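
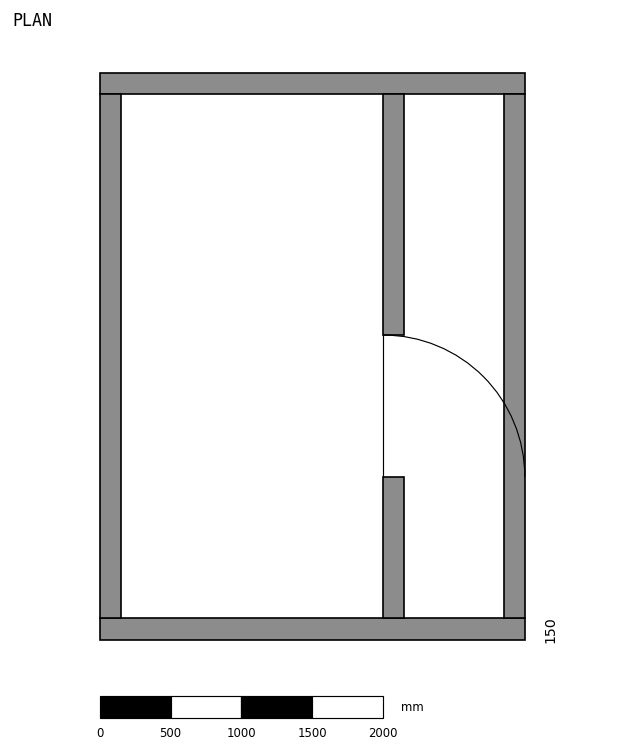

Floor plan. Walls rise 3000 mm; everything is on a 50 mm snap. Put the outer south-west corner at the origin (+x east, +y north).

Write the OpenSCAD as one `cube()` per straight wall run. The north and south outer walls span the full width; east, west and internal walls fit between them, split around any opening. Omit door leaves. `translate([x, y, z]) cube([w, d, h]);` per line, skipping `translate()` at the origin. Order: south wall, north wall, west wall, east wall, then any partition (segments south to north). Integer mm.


cube([3000, 150, 3000]);
translate([0, 3850, 0]) cube([3000, 150, 3000]);
translate([0, 150, 0]) cube([150, 3700, 3000]);
translate([2850, 150, 0]) cube([150, 3700, 3000]);
translate([2000, 150, 0]) cube([150, 1000, 3000]);
translate([2000, 2150, 0]) cube([150, 1700, 3000]);


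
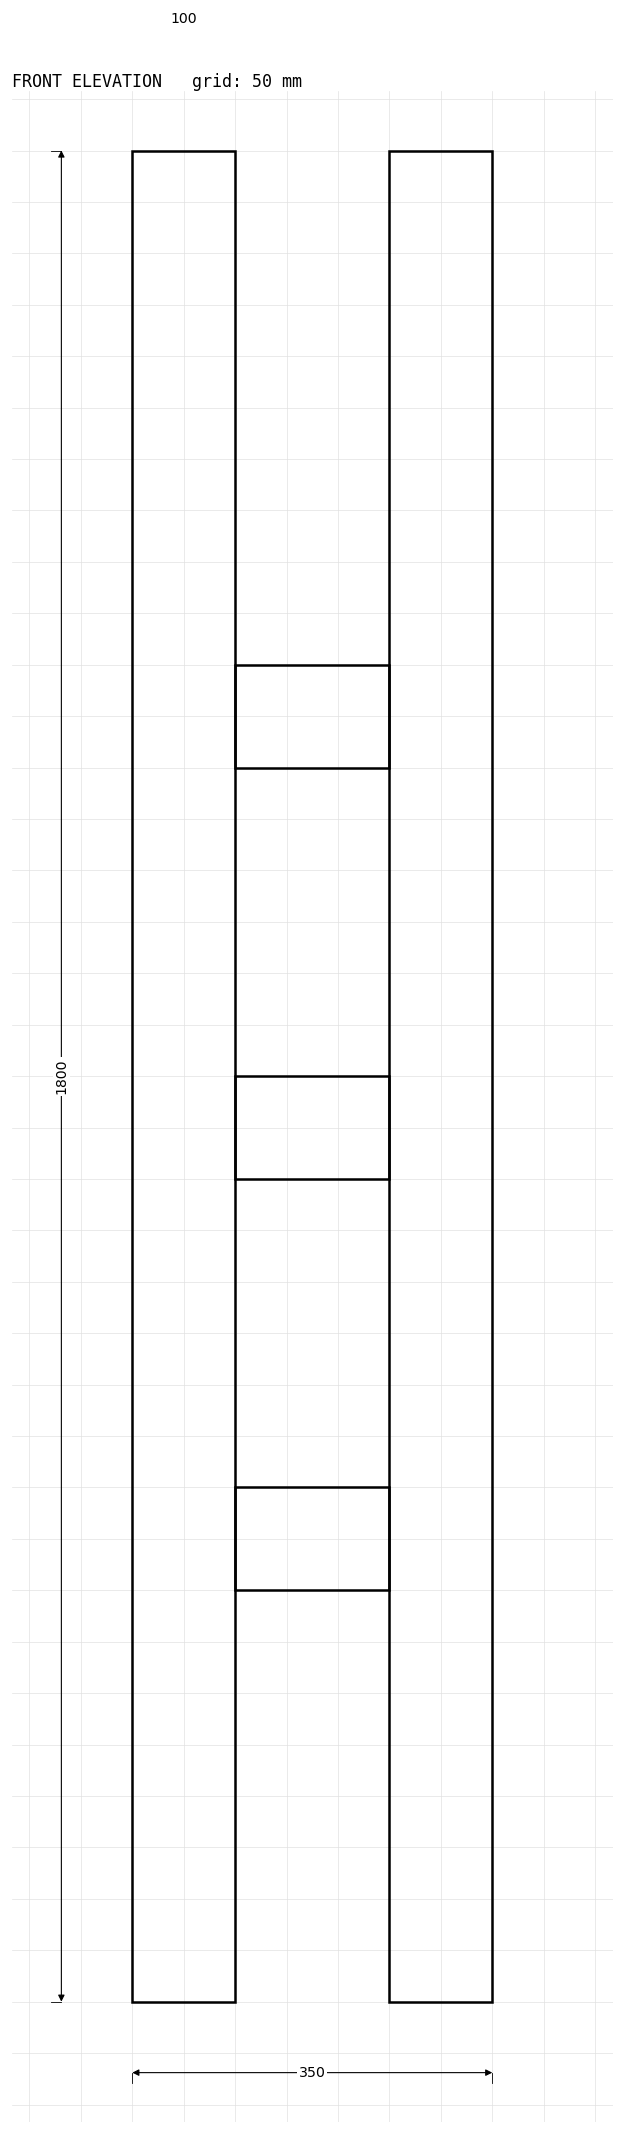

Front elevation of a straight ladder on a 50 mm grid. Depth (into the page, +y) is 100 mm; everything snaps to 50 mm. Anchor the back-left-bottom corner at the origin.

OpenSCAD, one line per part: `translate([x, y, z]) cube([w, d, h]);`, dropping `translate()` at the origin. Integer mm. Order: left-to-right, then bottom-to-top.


cube([100, 100, 1800]);
translate([100, 0, 400]) cube([150, 100, 100]);
translate([100, 0, 800]) cube([150, 100, 100]);
translate([100, 0, 1200]) cube([150, 100, 100]);
translate([250, 0, 0]) cube([100, 100, 1800]);


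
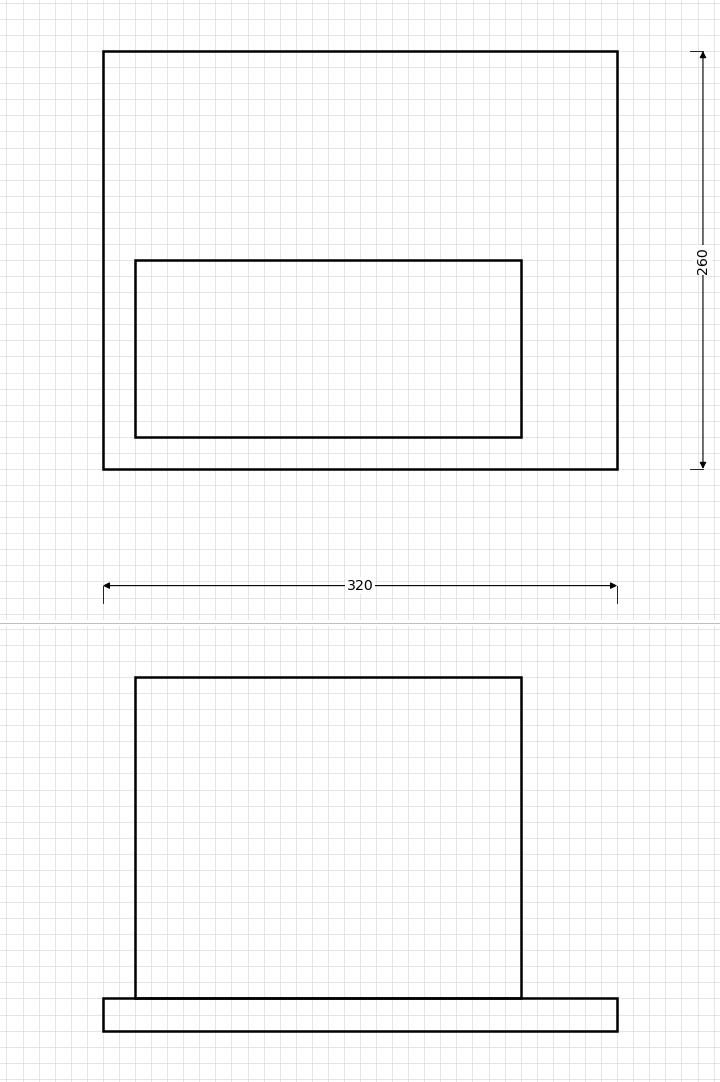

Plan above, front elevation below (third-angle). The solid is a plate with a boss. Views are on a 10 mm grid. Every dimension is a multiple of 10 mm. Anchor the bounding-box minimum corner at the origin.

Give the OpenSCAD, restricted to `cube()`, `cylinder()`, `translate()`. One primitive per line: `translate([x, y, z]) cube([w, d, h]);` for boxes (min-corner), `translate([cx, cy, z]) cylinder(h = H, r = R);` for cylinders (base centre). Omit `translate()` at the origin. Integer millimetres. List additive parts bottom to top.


cube([320, 260, 20]);
translate([20, 20, 20]) cube([240, 110, 200]);


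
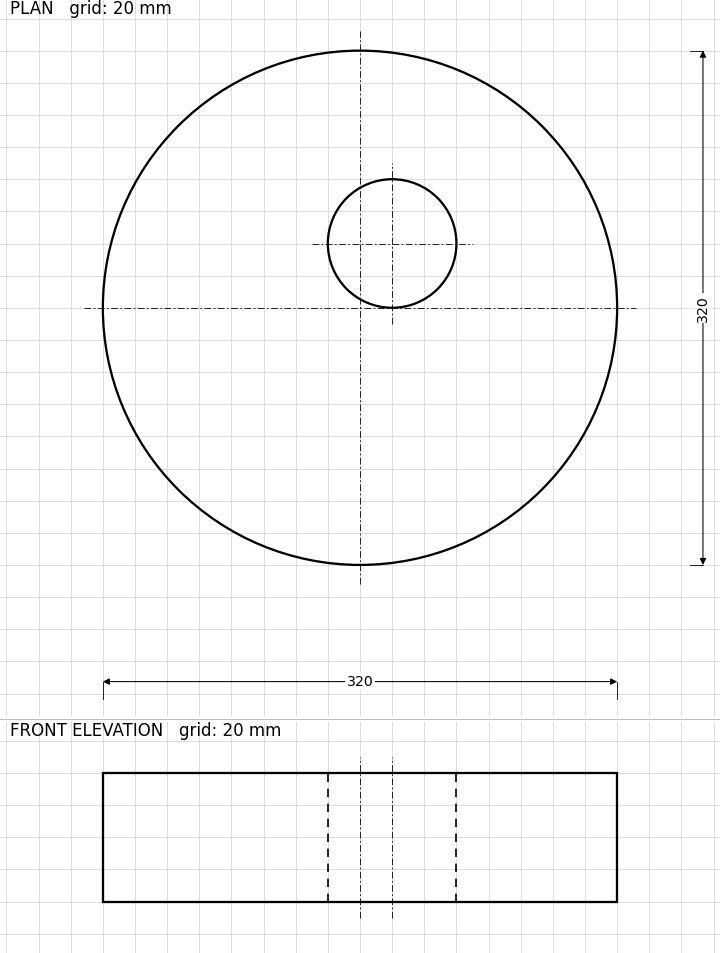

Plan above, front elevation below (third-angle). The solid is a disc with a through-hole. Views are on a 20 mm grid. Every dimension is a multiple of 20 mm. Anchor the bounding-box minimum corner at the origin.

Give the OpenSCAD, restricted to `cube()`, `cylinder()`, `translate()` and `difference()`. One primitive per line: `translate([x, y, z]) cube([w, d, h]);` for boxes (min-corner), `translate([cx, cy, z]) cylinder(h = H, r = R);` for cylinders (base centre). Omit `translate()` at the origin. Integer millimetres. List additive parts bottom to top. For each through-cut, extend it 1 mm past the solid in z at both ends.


difference() {
  translate([160, 160, 0]) cylinder(h = 80, r = 160);
  translate([180, 200, -1]) cylinder(h = 82, r = 40);
}


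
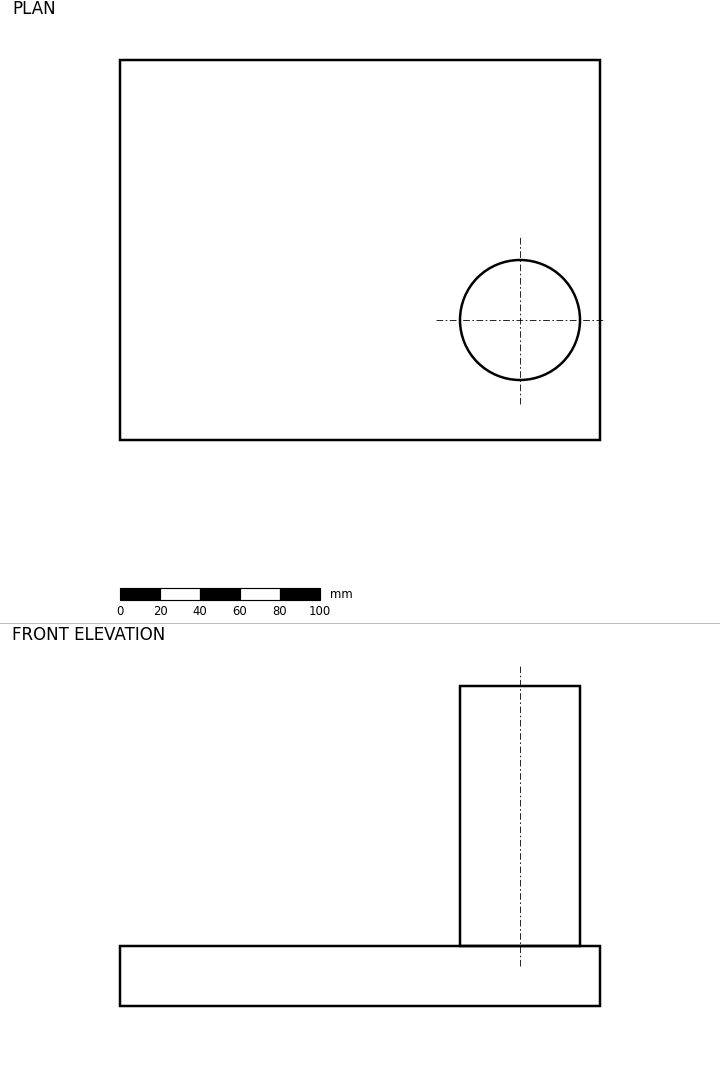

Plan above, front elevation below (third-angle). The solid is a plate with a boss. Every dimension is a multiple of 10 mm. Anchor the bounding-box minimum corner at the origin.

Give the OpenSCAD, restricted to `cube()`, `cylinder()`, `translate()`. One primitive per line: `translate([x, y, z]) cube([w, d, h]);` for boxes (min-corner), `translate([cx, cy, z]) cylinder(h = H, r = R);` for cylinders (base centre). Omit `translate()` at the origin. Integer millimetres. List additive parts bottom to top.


cube([240, 190, 30]);
translate([200, 60, 30]) cylinder(h = 130, r = 30);


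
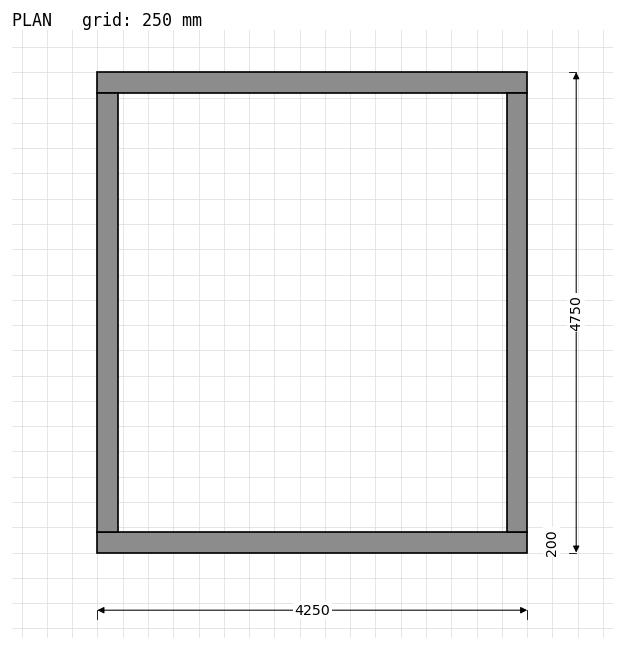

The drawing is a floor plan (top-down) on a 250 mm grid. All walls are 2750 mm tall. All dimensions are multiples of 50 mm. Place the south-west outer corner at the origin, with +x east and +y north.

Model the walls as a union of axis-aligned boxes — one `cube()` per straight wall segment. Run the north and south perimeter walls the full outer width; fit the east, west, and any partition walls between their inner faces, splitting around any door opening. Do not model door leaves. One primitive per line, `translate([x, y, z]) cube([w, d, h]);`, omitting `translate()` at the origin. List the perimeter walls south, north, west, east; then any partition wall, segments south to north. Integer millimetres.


cube([4250, 200, 2750]);
translate([0, 4550, 0]) cube([4250, 200, 2750]);
translate([0, 200, 0]) cube([200, 4350, 2750]);
translate([4050, 200, 0]) cube([200, 4350, 2750]);


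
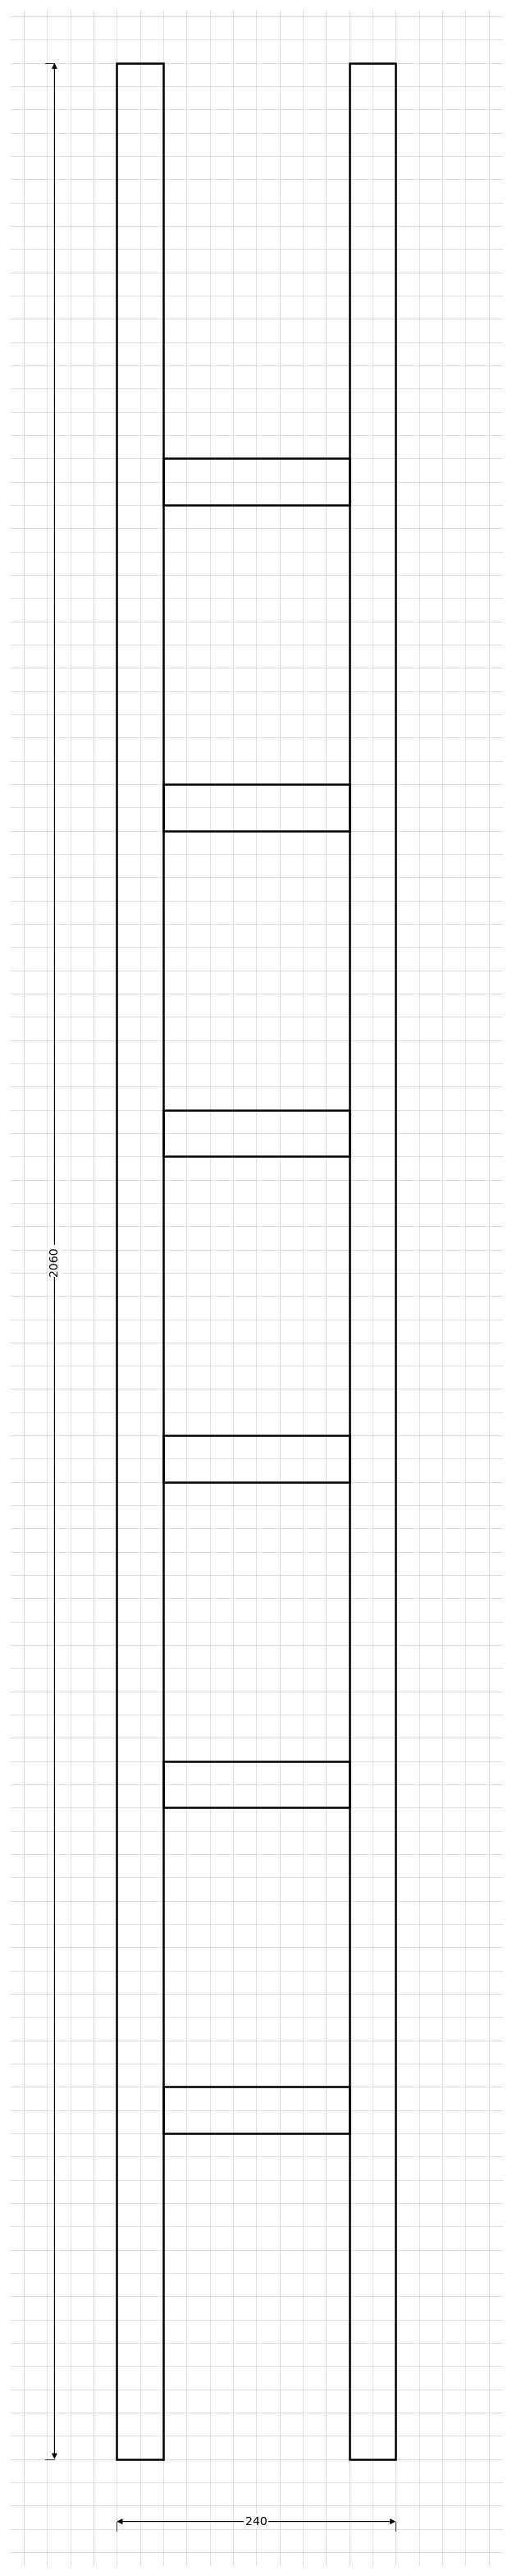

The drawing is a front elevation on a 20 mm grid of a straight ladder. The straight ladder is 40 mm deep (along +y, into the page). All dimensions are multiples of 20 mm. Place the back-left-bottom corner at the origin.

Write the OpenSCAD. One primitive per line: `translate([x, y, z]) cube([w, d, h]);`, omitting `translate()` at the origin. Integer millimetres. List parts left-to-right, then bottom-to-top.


cube([40, 40, 2060]);
translate([40, 0, 280]) cube([160, 40, 40]);
translate([40, 0, 560]) cube([160, 40, 40]);
translate([40, 0, 840]) cube([160, 40, 40]);
translate([40, 0, 1120]) cube([160, 40, 40]);
translate([40, 0, 1400]) cube([160, 40, 40]);
translate([40, 0, 1680]) cube([160, 40, 40]);
translate([200, 0, 0]) cube([40, 40, 2060]);


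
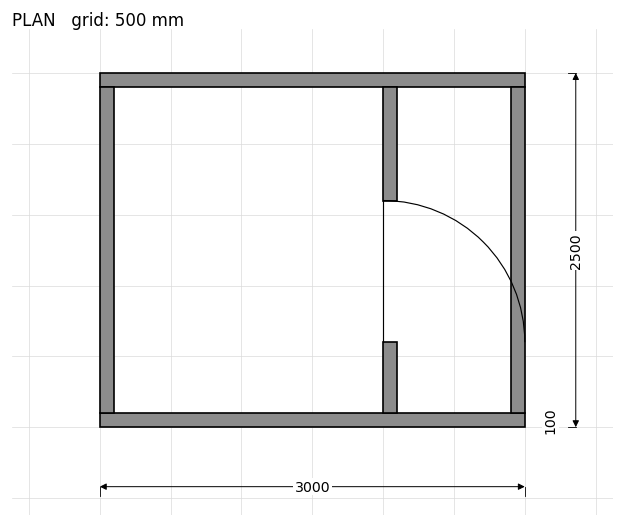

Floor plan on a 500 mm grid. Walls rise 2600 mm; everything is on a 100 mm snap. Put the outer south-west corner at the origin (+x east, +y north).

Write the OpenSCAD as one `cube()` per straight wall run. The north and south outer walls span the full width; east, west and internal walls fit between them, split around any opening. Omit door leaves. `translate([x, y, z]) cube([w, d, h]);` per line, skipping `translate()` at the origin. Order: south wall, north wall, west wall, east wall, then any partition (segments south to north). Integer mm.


cube([3000, 100, 2600]);
translate([0, 2400, 0]) cube([3000, 100, 2600]);
translate([0, 100, 0]) cube([100, 2300, 2600]);
translate([2900, 100, 0]) cube([100, 2300, 2600]);
translate([2000, 100, 0]) cube([100, 500, 2600]);
translate([2000, 1600, 0]) cube([100, 800, 2600]);


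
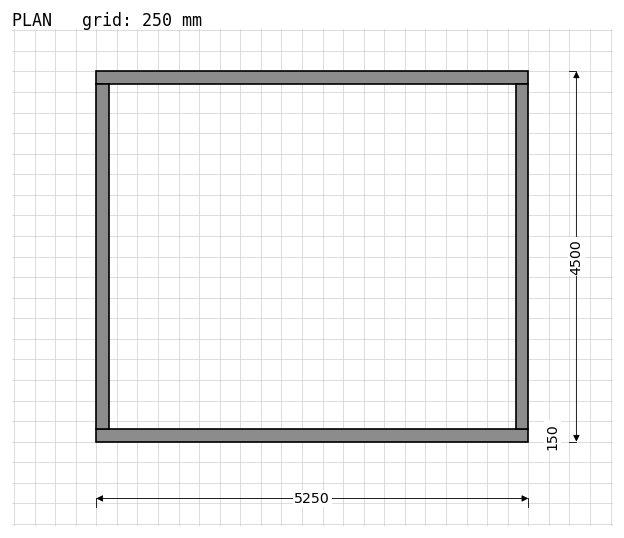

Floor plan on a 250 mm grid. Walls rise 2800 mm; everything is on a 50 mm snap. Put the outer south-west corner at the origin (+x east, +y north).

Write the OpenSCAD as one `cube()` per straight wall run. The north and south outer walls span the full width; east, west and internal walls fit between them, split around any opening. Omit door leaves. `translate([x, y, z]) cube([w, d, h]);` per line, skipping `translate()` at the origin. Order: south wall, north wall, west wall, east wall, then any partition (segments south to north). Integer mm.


cube([5250, 150, 2800]);
translate([0, 4350, 0]) cube([5250, 150, 2800]);
translate([0, 150, 0]) cube([150, 4200, 2800]);
translate([5100, 150, 0]) cube([150, 4200, 2800]);


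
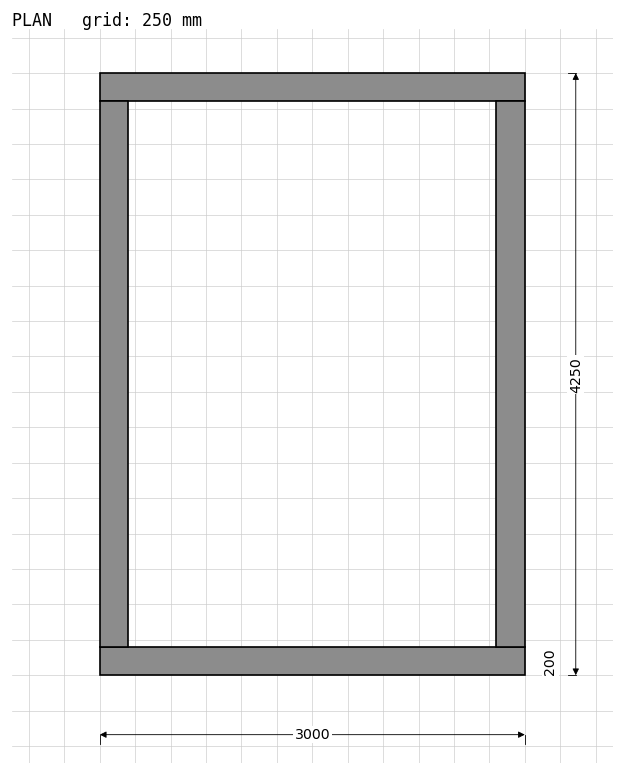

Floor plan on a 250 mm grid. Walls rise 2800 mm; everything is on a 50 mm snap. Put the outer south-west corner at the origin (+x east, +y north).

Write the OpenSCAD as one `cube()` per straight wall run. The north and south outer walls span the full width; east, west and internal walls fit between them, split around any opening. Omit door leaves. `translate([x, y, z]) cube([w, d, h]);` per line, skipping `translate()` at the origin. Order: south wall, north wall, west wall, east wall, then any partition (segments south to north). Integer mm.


cube([3000, 200, 2800]);
translate([0, 4050, 0]) cube([3000, 200, 2800]);
translate([0, 200, 0]) cube([200, 3850, 2800]);
translate([2800, 200, 0]) cube([200, 3850, 2800]);


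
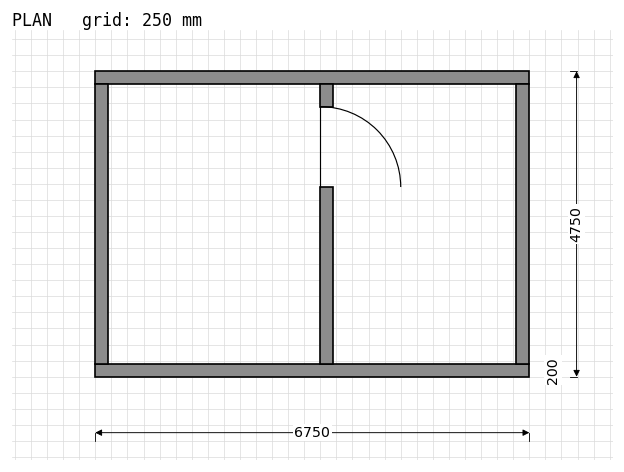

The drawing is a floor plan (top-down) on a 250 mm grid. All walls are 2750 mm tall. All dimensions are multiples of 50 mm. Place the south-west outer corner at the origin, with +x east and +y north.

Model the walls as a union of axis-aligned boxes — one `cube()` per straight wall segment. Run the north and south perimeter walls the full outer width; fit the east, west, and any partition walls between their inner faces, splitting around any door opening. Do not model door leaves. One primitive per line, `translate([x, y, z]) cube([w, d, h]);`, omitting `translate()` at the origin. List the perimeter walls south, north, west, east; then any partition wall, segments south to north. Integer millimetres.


cube([6750, 200, 2750]);
translate([0, 4550, 0]) cube([6750, 200, 2750]);
translate([0, 200, 0]) cube([200, 4350, 2750]);
translate([6550, 200, 0]) cube([200, 4350, 2750]);
translate([3500, 200, 0]) cube([200, 2750, 2750]);
translate([3500, 4200, 0]) cube([200, 350, 2750]);


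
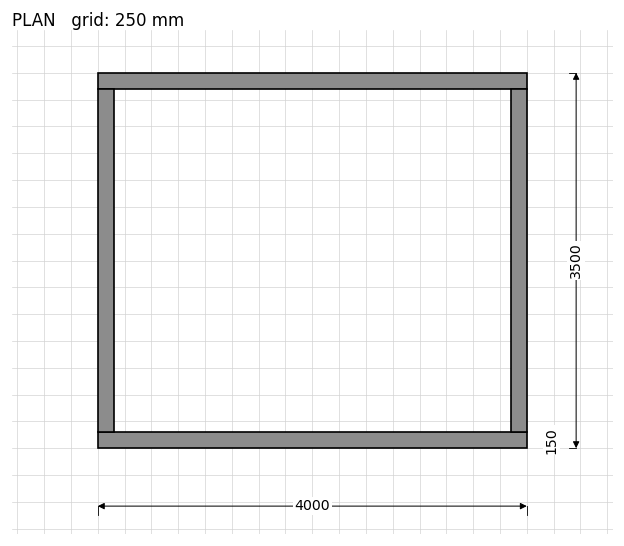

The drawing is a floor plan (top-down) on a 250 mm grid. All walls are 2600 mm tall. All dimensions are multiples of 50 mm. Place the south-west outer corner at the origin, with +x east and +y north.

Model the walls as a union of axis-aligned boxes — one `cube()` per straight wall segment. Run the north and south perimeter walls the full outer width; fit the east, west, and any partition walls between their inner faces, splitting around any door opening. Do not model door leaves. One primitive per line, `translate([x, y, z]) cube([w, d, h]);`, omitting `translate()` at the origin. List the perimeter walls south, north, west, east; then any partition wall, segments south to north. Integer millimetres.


cube([4000, 150, 2600]);
translate([0, 3350, 0]) cube([4000, 150, 2600]);
translate([0, 150, 0]) cube([150, 3200, 2600]);
translate([3850, 150, 0]) cube([150, 3200, 2600]);


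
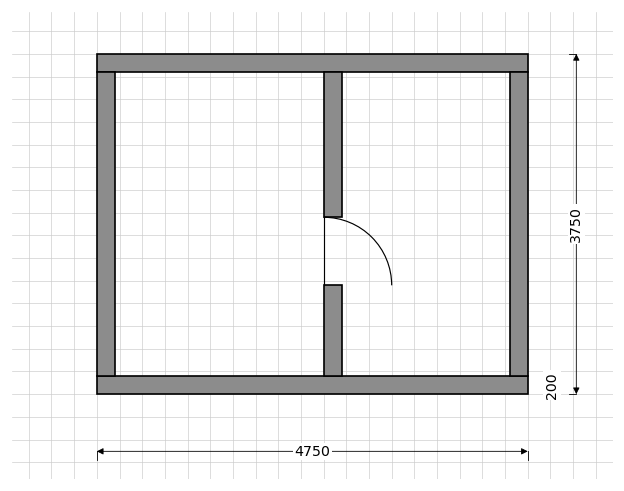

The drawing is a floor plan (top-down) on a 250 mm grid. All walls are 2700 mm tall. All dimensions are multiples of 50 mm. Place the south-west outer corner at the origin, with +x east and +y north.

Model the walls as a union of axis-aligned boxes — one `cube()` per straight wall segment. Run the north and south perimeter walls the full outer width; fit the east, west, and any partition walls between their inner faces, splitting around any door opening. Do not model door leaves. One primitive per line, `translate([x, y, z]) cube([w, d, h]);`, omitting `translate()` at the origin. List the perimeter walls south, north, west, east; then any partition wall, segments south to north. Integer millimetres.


cube([4750, 200, 2700]);
translate([0, 3550, 0]) cube([4750, 200, 2700]);
translate([0, 200, 0]) cube([200, 3350, 2700]);
translate([4550, 200, 0]) cube([200, 3350, 2700]);
translate([2500, 200, 0]) cube([200, 1000, 2700]);
translate([2500, 1950, 0]) cube([200, 1600, 2700]);


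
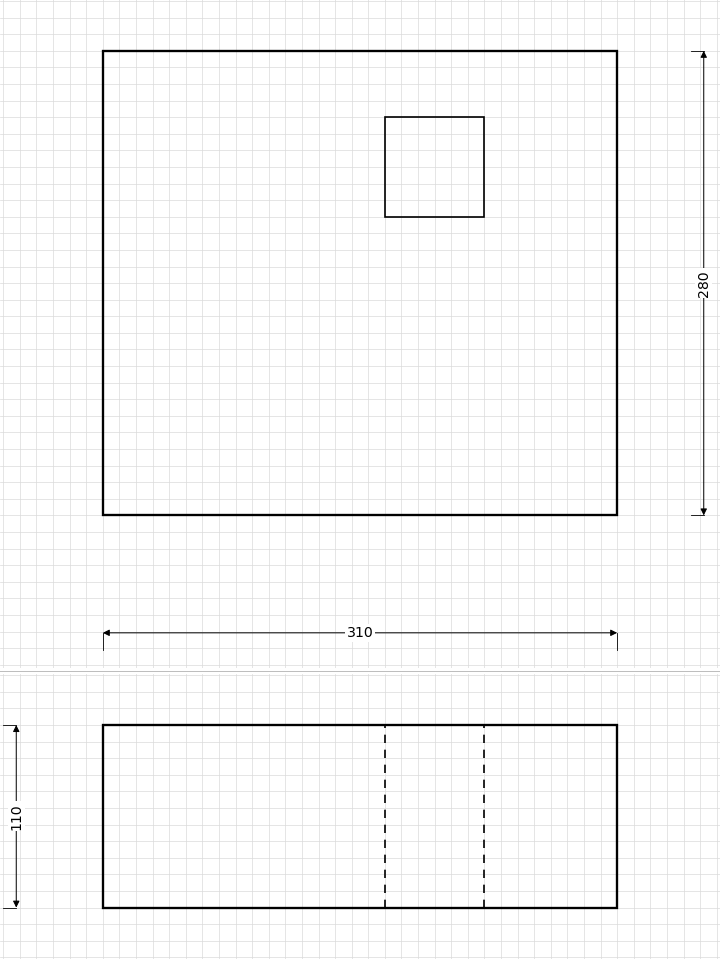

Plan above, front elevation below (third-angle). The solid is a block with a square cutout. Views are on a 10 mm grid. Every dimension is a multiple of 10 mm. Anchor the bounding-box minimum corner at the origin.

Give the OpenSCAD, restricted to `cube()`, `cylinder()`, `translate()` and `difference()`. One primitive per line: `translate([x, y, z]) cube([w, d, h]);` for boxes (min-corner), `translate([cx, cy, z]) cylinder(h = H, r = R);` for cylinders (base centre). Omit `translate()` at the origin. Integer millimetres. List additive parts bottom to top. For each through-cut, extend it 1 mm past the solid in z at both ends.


difference() {
  cube([310, 280, 110]);
  translate([170, 180, -1]) cube([60, 60, 112]);
}


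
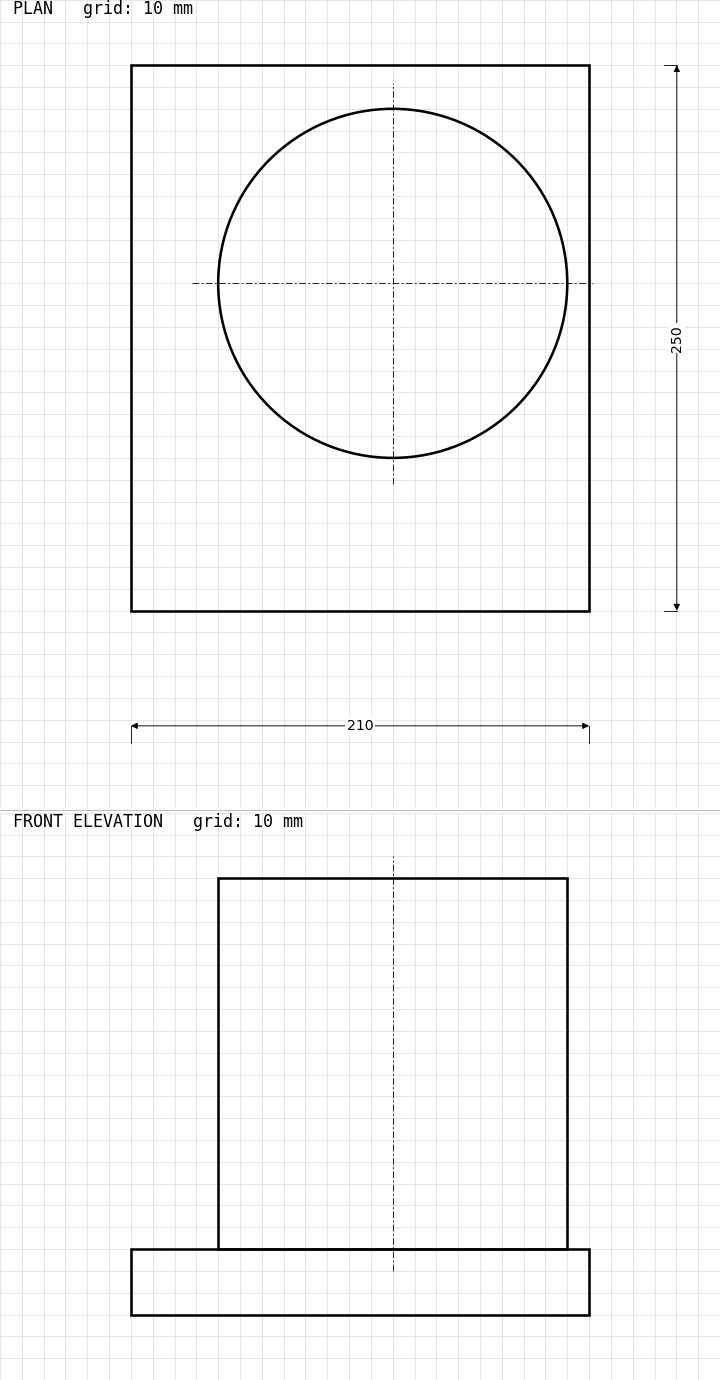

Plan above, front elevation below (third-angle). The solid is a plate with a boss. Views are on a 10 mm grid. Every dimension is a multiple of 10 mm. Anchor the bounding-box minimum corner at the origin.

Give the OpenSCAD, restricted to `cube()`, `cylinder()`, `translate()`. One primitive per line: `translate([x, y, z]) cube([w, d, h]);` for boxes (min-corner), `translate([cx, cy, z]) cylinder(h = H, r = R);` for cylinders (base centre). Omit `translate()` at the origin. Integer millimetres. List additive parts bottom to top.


cube([210, 250, 30]);
translate([120, 150, 30]) cylinder(h = 170, r = 80);


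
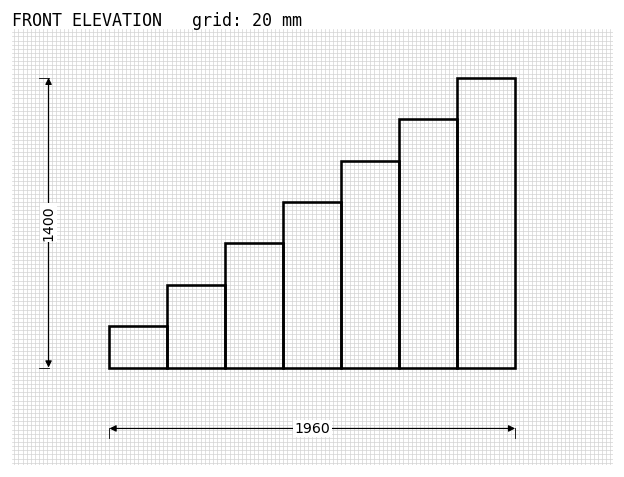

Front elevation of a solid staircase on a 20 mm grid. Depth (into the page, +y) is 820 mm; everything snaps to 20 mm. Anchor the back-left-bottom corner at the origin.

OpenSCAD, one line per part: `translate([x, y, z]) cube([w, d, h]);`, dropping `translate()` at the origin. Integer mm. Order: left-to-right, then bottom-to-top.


cube([280, 820, 200]);
translate([280, 0, 0]) cube([280, 820, 400]);
translate([560, 0, 0]) cube([280, 820, 600]);
translate([840, 0, 0]) cube([280, 820, 800]);
translate([1120, 0, 0]) cube([280, 820, 1000]);
translate([1400, 0, 0]) cube([280, 820, 1200]);
translate([1680, 0, 0]) cube([280, 820, 1400]);


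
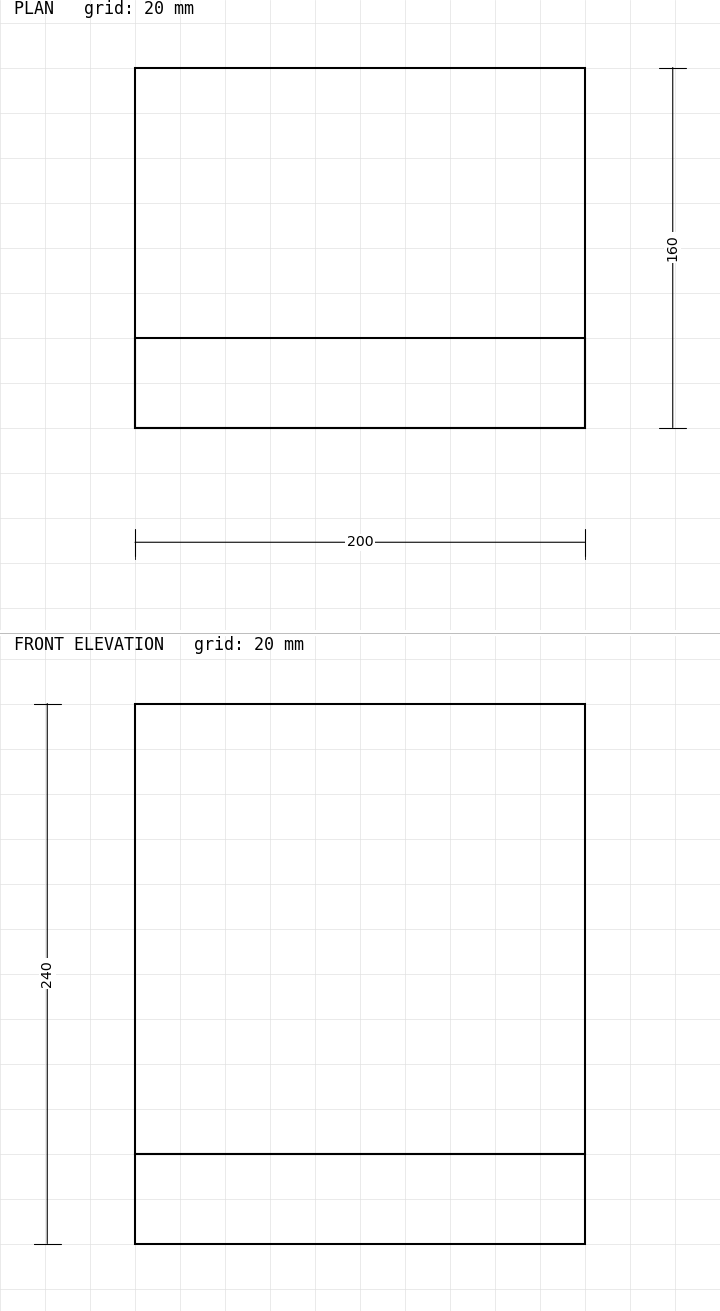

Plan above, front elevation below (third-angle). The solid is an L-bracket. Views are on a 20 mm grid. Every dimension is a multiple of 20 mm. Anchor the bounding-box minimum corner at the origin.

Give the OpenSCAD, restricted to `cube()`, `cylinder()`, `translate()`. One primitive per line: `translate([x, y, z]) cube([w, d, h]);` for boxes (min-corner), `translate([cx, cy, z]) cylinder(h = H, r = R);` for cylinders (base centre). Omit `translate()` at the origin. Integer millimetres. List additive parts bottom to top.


cube([200, 160, 40]);
translate([0, 0, 40]) cube([200, 40, 200]);


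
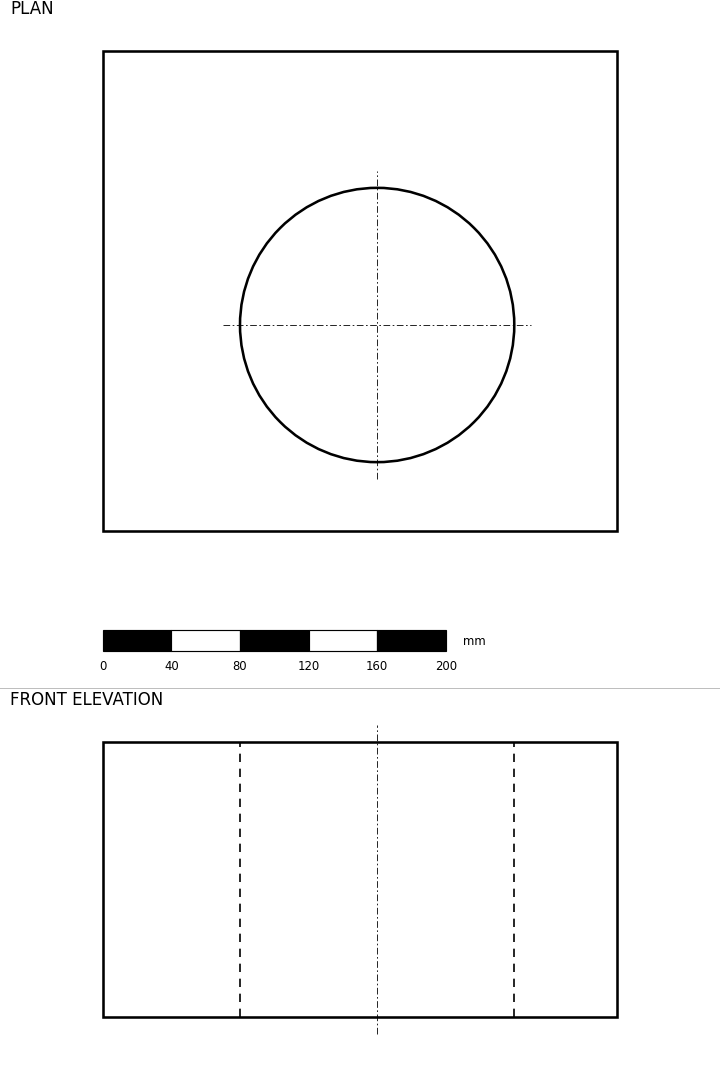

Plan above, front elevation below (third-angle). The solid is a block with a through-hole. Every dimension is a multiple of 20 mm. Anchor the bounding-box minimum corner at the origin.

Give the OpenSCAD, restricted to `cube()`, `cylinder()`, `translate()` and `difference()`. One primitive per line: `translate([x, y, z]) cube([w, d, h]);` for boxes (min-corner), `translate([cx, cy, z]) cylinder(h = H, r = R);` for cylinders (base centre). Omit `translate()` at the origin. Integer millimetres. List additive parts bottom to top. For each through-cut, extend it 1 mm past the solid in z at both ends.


difference() {
  cube([300, 280, 160]);
  translate([160, 120, -1]) cylinder(h = 162, r = 80);
}


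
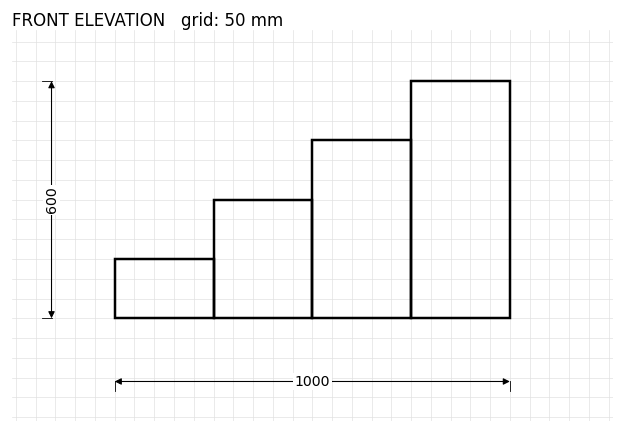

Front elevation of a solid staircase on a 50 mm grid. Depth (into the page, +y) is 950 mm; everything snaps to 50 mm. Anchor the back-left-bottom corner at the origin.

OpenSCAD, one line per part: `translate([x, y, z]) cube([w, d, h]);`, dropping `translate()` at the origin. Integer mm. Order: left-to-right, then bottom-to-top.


cube([250, 950, 150]);
translate([250, 0, 0]) cube([250, 950, 300]);
translate([500, 0, 0]) cube([250, 950, 450]);
translate([750, 0, 0]) cube([250, 950, 600]);


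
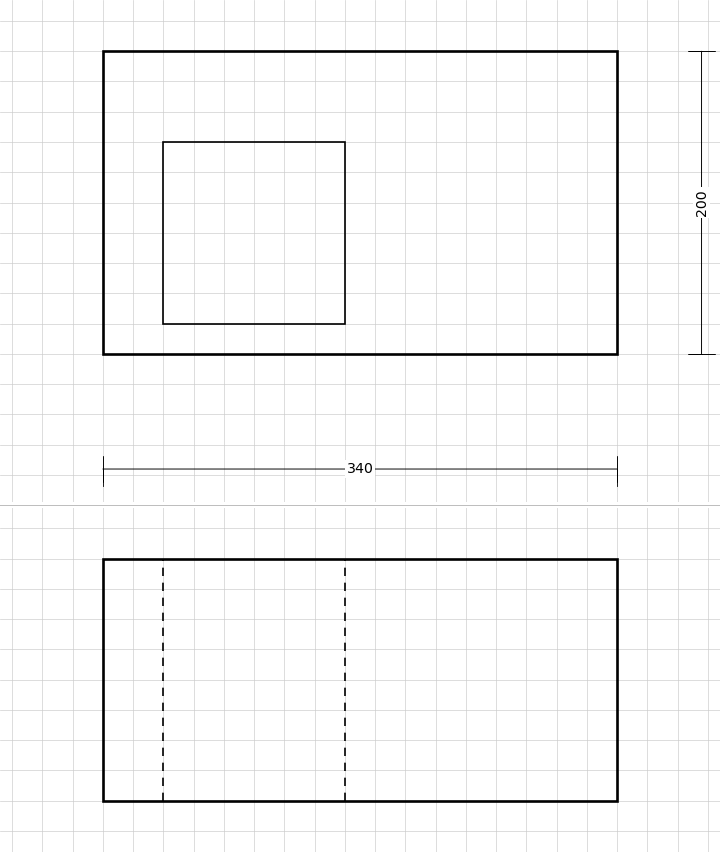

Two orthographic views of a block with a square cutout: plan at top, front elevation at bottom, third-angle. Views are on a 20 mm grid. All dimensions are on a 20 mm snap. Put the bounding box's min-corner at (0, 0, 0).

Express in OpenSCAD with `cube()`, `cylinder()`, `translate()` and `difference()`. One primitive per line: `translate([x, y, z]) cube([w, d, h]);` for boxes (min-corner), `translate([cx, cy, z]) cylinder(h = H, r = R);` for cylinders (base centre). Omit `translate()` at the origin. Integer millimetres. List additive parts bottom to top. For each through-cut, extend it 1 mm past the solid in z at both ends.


difference() {
  cube([340, 200, 160]);
  translate([40, 20, -1]) cube([120, 120, 162]);
}


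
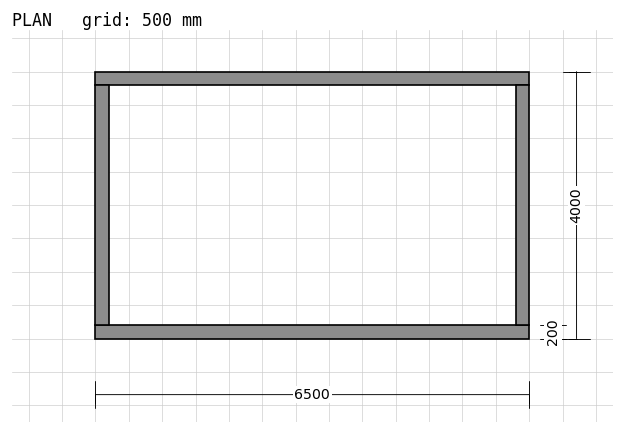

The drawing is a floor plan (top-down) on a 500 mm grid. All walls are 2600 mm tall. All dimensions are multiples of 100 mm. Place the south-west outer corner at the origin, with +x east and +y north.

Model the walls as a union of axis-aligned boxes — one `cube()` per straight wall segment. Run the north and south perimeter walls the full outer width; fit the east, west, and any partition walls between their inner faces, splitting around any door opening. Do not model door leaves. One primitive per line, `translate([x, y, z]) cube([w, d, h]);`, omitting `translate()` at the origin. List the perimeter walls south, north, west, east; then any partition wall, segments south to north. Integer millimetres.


cube([6500, 200, 2600]);
translate([0, 3800, 0]) cube([6500, 200, 2600]);
translate([0, 200, 0]) cube([200, 3600, 2600]);
translate([6300, 200, 0]) cube([200, 3600, 2600]);


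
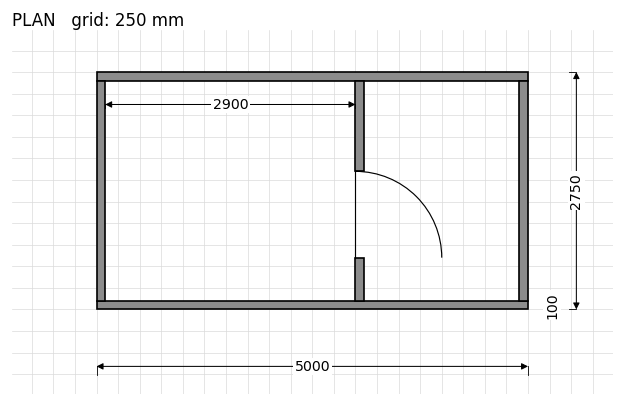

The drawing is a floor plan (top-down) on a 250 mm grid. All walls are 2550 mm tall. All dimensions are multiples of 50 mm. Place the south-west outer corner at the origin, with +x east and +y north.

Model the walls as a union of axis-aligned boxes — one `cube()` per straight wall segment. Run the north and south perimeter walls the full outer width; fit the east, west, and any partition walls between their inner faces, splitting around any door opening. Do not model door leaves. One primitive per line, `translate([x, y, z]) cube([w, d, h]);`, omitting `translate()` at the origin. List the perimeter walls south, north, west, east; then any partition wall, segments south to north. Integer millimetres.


cube([5000, 100, 2550]);
translate([0, 2650, 0]) cube([5000, 100, 2550]);
translate([0, 100, 0]) cube([100, 2550, 2550]);
translate([4900, 100, 0]) cube([100, 2550, 2550]);
translate([3000, 100, 0]) cube([100, 500, 2550]);
translate([3000, 1600, 0]) cube([100, 1050, 2550]);


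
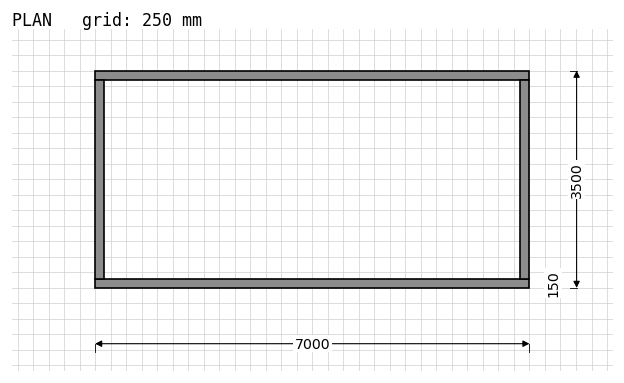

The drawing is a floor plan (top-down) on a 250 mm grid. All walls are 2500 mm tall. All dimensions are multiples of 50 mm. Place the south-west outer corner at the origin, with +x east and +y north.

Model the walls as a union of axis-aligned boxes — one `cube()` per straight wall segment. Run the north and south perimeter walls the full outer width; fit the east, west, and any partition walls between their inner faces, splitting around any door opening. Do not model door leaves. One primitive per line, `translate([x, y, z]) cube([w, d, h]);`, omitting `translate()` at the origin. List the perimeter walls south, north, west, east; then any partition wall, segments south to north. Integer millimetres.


cube([7000, 150, 2500]);
translate([0, 3350, 0]) cube([7000, 150, 2500]);
translate([0, 150, 0]) cube([150, 3200, 2500]);
translate([6850, 150, 0]) cube([150, 3200, 2500]);


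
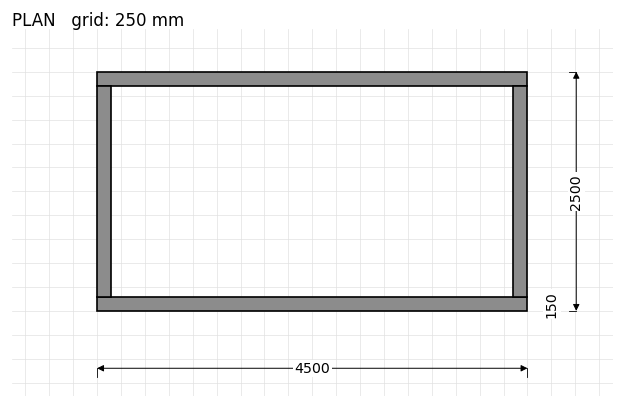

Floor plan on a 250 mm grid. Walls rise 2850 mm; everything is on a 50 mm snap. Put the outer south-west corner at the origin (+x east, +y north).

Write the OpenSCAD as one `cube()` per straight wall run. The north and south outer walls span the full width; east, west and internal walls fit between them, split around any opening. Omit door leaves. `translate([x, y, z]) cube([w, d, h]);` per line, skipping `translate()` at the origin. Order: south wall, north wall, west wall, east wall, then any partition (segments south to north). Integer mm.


cube([4500, 150, 2850]);
translate([0, 2350, 0]) cube([4500, 150, 2850]);
translate([0, 150, 0]) cube([150, 2200, 2850]);
translate([4350, 150, 0]) cube([150, 2200, 2850]);


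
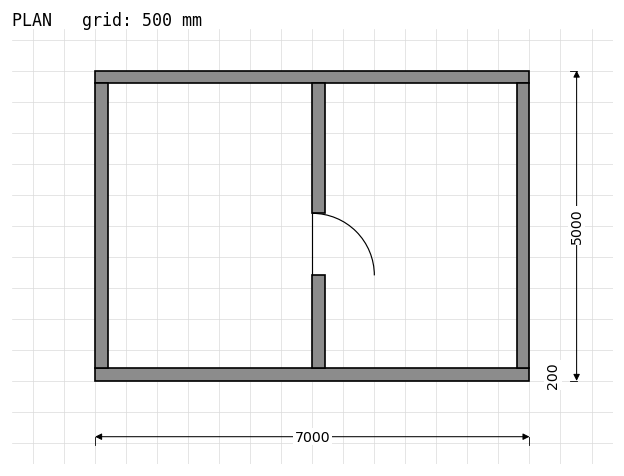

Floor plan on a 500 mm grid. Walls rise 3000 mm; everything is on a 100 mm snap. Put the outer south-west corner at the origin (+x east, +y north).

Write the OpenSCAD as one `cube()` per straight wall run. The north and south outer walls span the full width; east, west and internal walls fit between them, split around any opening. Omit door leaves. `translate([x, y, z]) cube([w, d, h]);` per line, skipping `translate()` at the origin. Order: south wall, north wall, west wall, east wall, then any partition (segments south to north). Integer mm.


cube([7000, 200, 3000]);
translate([0, 4800, 0]) cube([7000, 200, 3000]);
translate([0, 200, 0]) cube([200, 4600, 3000]);
translate([6800, 200, 0]) cube([200, 4600, 3000]);
translate([3500, 200, 0]) cube([200, 1500, 3000]);
translate([3500, 2700, 0]) cube([200, 2100, 3000]);


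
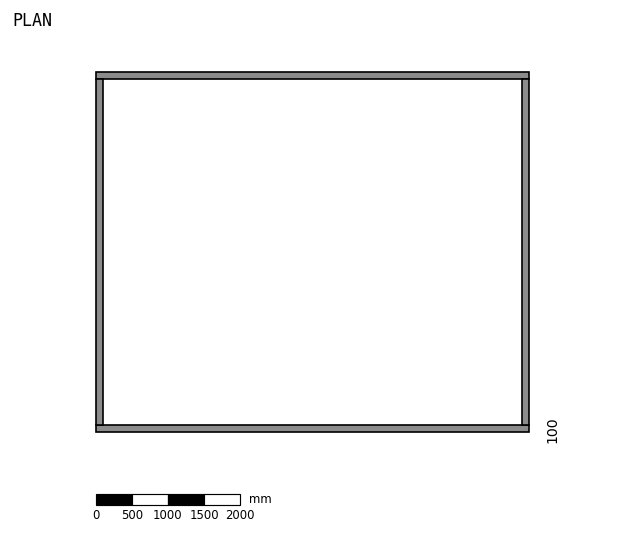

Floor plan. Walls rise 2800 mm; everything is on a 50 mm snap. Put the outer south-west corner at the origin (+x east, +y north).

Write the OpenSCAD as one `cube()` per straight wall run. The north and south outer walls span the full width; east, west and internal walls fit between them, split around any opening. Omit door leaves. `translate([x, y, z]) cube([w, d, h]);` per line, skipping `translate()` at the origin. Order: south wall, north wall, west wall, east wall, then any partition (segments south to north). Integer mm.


cube([6000, 100, 2800]);
translate([0, 4900, 0]) cube([6000, 100, 2800]);
translate([0, 100, 0]) cube([100, 4800, 2800]);
translate([5900, 100, 0]) cube([100, 4800, 2800]);


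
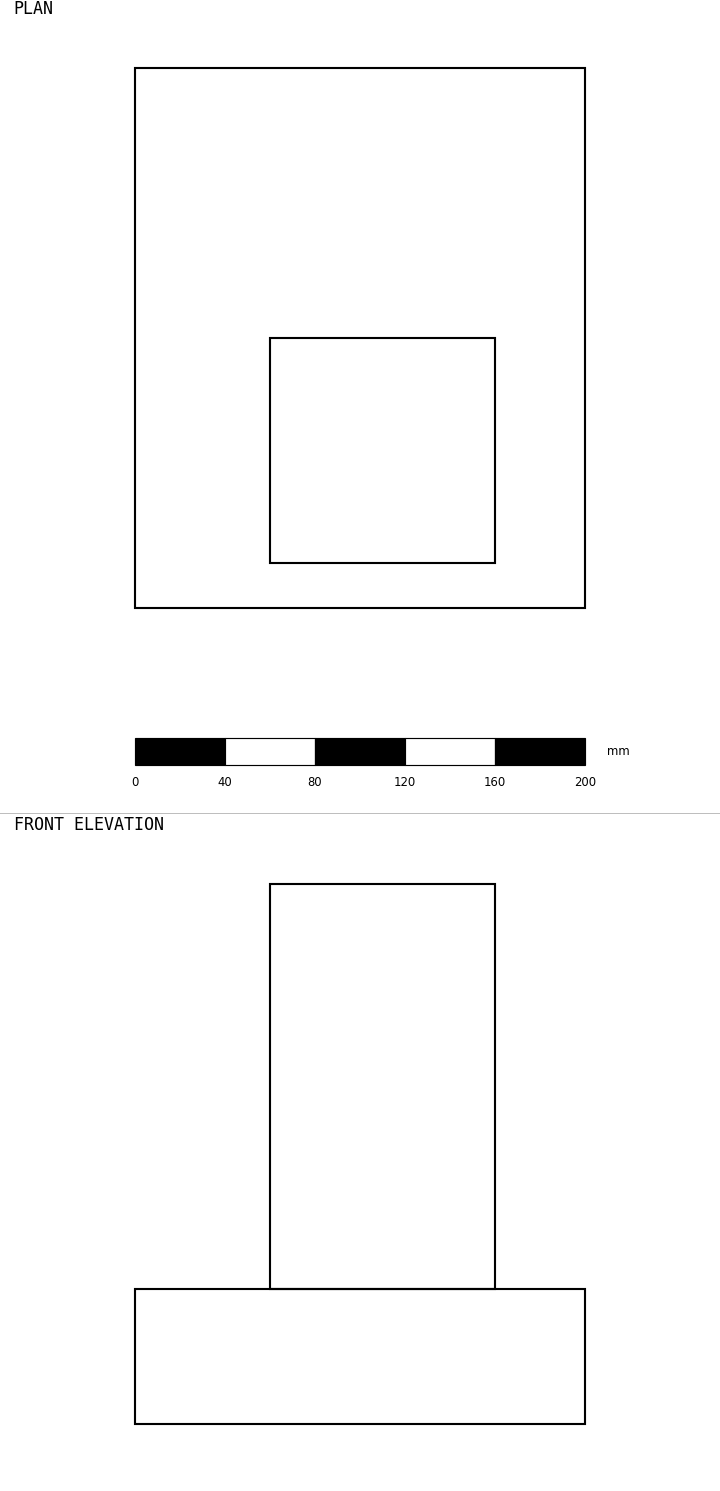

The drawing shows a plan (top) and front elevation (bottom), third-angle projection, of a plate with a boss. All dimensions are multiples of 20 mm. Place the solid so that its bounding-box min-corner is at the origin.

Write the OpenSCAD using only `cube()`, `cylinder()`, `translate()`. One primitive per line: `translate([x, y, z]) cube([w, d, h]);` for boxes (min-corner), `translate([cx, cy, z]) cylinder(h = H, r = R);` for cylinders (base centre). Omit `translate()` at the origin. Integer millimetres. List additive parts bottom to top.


cube([200, 240, 60]);
translate([60, 20, 60]) cube([100, 100, 180]);


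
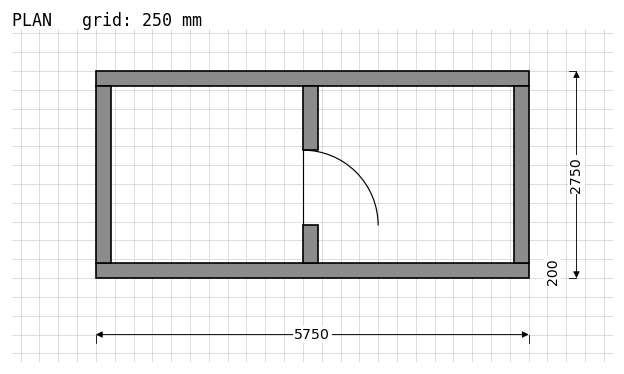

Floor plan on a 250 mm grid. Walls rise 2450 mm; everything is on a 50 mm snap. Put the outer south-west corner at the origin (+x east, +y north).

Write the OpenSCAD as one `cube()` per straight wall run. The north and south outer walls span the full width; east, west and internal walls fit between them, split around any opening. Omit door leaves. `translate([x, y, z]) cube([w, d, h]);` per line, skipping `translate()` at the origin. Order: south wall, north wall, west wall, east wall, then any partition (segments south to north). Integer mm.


cube([5750, 200, 2450]);
translate([0, 2550, 0]) cube([5750, 200, 2450]);
translate([0, 200, 0]) cube([200, 2350, 2450]);
translate([5550, 200, 0]) cube([200, 2350, 2450]);
translate([2750, 200, 0]) cube([200, 500, 2450]);
translate([2750, 1700, 0]) cube([200, 850, 2450]);


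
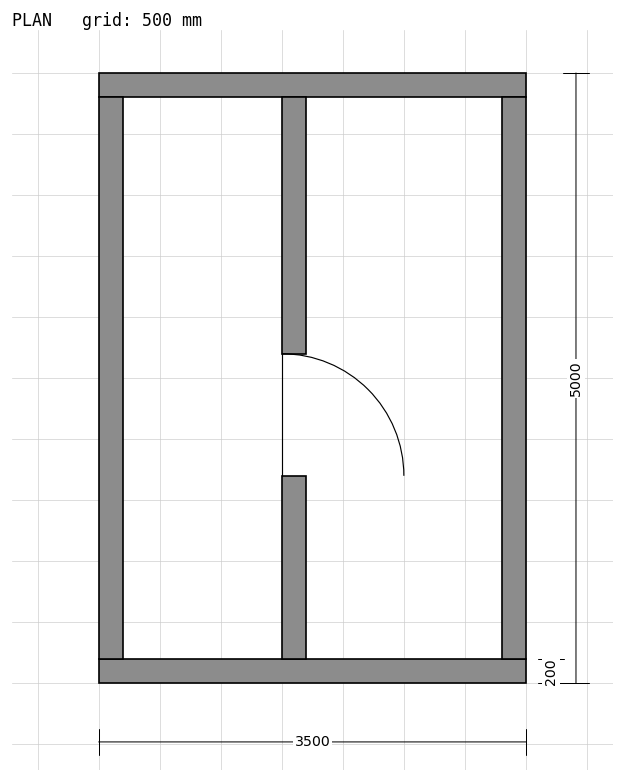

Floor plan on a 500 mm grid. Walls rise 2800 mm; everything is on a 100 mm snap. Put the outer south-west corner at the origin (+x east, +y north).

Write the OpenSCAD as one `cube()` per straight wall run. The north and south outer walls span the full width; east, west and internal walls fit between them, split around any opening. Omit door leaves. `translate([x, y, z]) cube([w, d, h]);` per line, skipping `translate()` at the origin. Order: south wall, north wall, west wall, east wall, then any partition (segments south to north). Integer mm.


cube([3500, 200, 2800]);
translate([0, 4800, 0]) cube([3500, 200, 2800]);
translate([0, 200, 0]) cube([200, 4600, 2800]);
translate([3300, 200, 0]) cube([200, 4600, 2800]);
translate([1500, 200, 0]) cube([200, 1500, 2800]);
translate([1500, 2700, 0]) cube([200, 2100, 2800]);


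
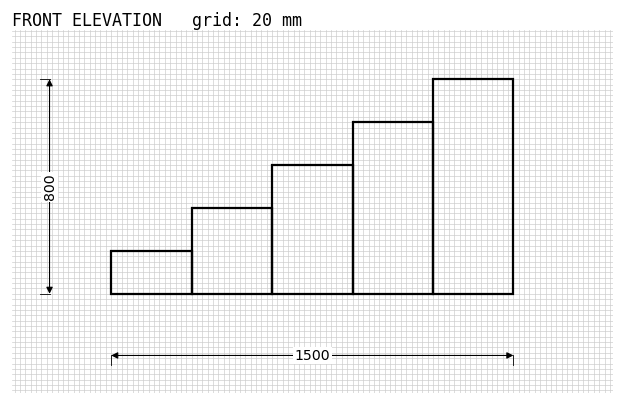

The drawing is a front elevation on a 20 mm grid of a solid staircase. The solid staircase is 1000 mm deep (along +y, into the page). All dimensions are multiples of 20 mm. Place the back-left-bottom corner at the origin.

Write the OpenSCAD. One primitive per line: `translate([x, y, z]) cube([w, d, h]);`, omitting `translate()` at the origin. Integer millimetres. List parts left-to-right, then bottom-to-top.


cube([300, 1000, 160]);
translate([300, 0, 0]) cube([300, 1000, 320]);
translate([600, 0, 0]) cube([300, 1000, 480]);
translate([900, 0, 0]) cube([300, 1000, 640]);
translate([1200, 0, 0]) cube([300, 1000, 800]);


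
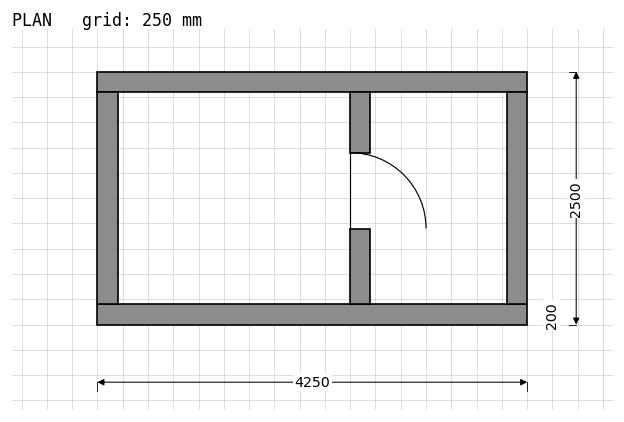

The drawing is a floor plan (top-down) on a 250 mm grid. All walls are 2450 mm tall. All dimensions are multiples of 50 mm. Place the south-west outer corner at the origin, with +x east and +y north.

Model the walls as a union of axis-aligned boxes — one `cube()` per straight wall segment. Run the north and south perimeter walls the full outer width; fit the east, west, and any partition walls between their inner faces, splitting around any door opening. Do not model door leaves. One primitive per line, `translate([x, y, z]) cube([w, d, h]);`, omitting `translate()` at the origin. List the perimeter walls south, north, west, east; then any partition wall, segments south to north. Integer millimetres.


cube([4250, 200, 2450]);
translate([0, 2300, 0]) cube([4250, 200, 2450]);
translate([0, 200, 0]) cube([200, 2100, 2450]);
translate([4050, 200, 0]) cube([200, 2100, 2450]);
translate([2500, 200, 0]) cube([200, 750, 2450]);
translate([2500, 1700, 0]) cube([200, 600, 2450]);


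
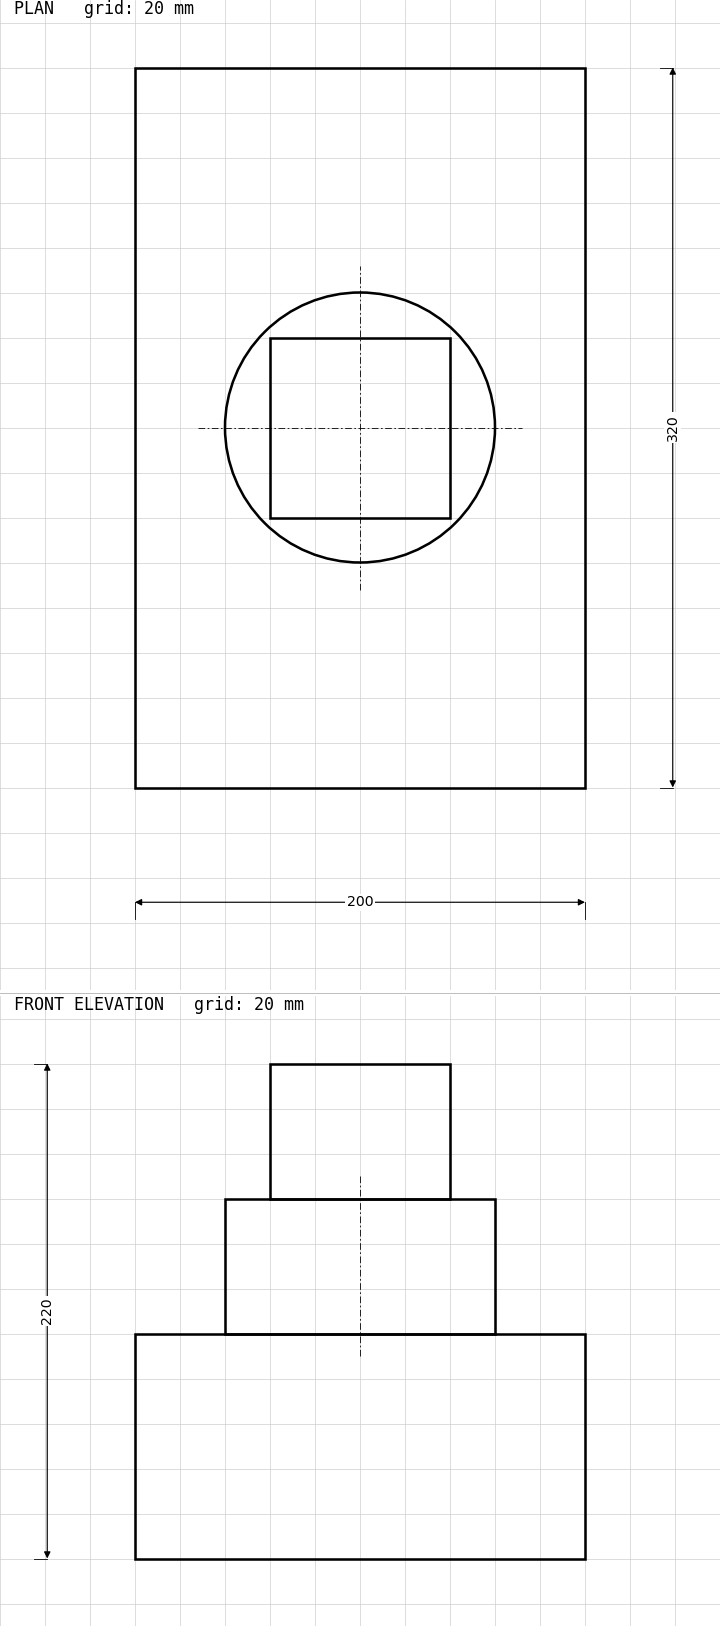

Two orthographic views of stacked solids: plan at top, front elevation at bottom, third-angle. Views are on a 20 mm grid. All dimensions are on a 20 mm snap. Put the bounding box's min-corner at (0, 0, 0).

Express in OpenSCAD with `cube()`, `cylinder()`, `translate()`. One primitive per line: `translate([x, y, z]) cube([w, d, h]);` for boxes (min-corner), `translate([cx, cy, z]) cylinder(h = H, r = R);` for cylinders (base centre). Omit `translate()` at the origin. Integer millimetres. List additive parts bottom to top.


cube([200, 320, 100]);
translate([100, 160, 100]) cylinder(h = 60, r = 60);
translate([60, 120, 160]) cube([80, 80, 60]);


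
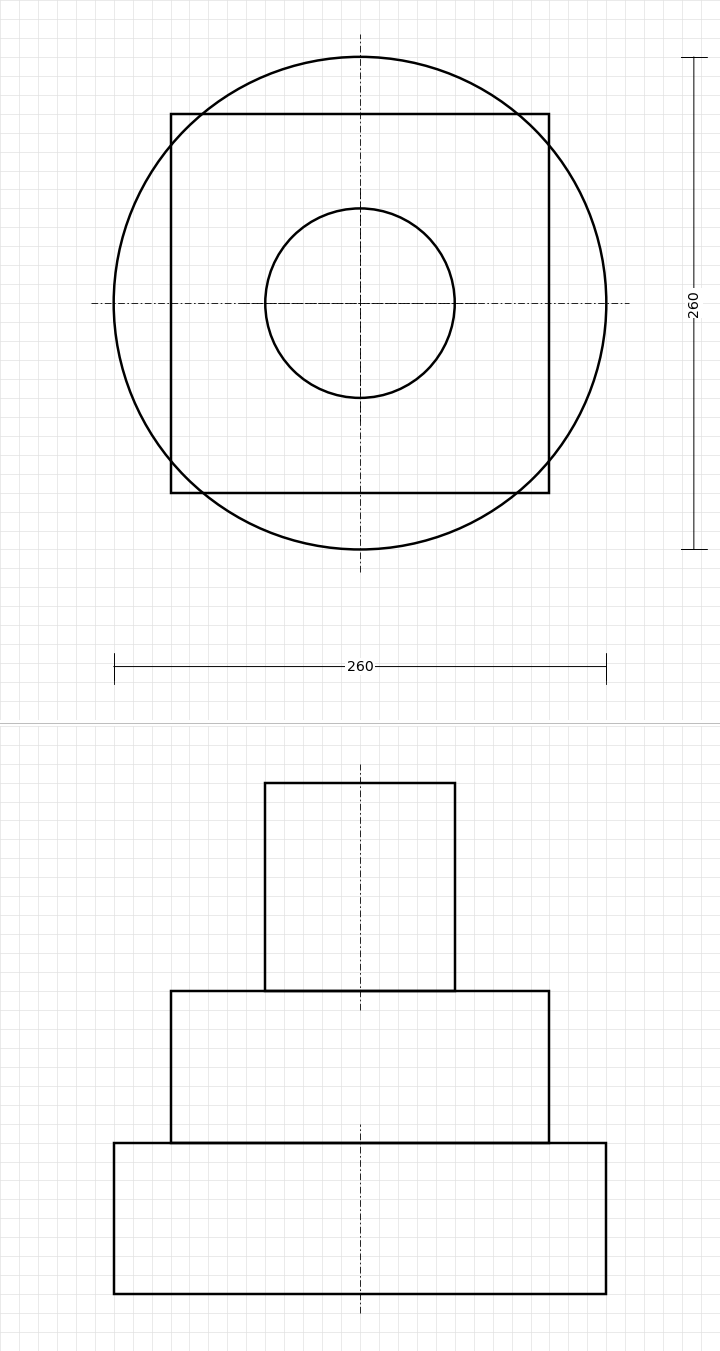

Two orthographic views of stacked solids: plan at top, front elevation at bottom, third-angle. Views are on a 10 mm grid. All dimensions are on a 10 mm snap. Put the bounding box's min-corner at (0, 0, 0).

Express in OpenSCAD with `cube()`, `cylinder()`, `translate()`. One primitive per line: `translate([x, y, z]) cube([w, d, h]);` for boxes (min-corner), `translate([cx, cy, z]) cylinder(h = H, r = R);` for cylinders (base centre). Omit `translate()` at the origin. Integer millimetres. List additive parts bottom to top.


translate([130, 130, 0]) cylinder(h = 80, r = 130);
translate([30, 30, 80]) cube([200, 200, 80]);
translate([130, 130, 160]) cylinder(h = 110, r = 50);


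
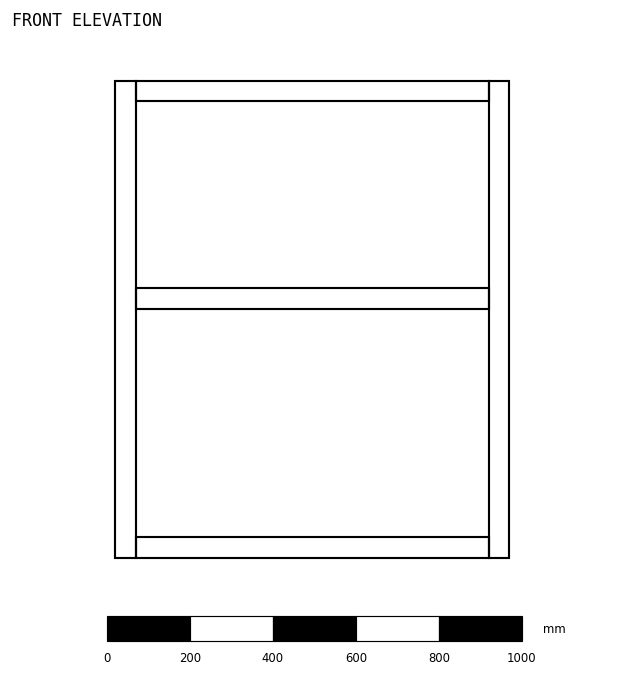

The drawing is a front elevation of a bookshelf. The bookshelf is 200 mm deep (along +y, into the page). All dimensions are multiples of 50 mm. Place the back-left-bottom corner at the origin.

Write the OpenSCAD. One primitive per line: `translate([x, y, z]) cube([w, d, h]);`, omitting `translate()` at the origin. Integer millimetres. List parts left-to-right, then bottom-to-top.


cube([50, 200, 1150]);
translate([50, 0, 0]) cube([850, 200, 50]);
translate([50, 0, 600]) cube([850, 200, 50]);
translate([50, 0, 1100]) cube([850, 200, 50]);
translate([900, 0, 0]) cube([50, 200, 1150]);


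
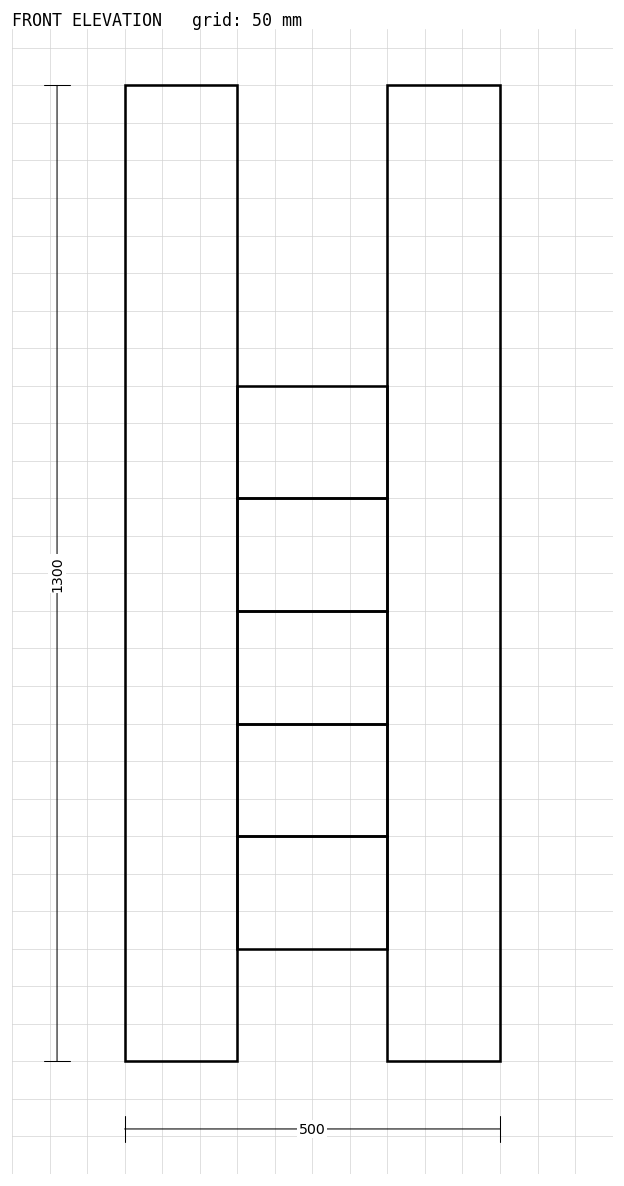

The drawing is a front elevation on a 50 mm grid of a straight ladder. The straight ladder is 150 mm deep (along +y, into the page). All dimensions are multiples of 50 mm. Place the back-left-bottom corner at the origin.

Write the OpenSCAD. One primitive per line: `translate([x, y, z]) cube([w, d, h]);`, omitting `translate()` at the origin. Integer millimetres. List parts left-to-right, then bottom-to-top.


cube([150, 150, 1300]);
translate([150, 0, 150]) cube([200, 150, 150]);
translate([150, 0, 300]) cube([200, 150, 150]);
translate([150, 0, 450]) cube([200, 150, 150]);
translate([150, 0, 600]) cube([200, 150, 150]);
translate([150, 0, 750]) cube([200, 150, 150]);
translate([350, 0, 0]) cube([150, 150, 1300]);


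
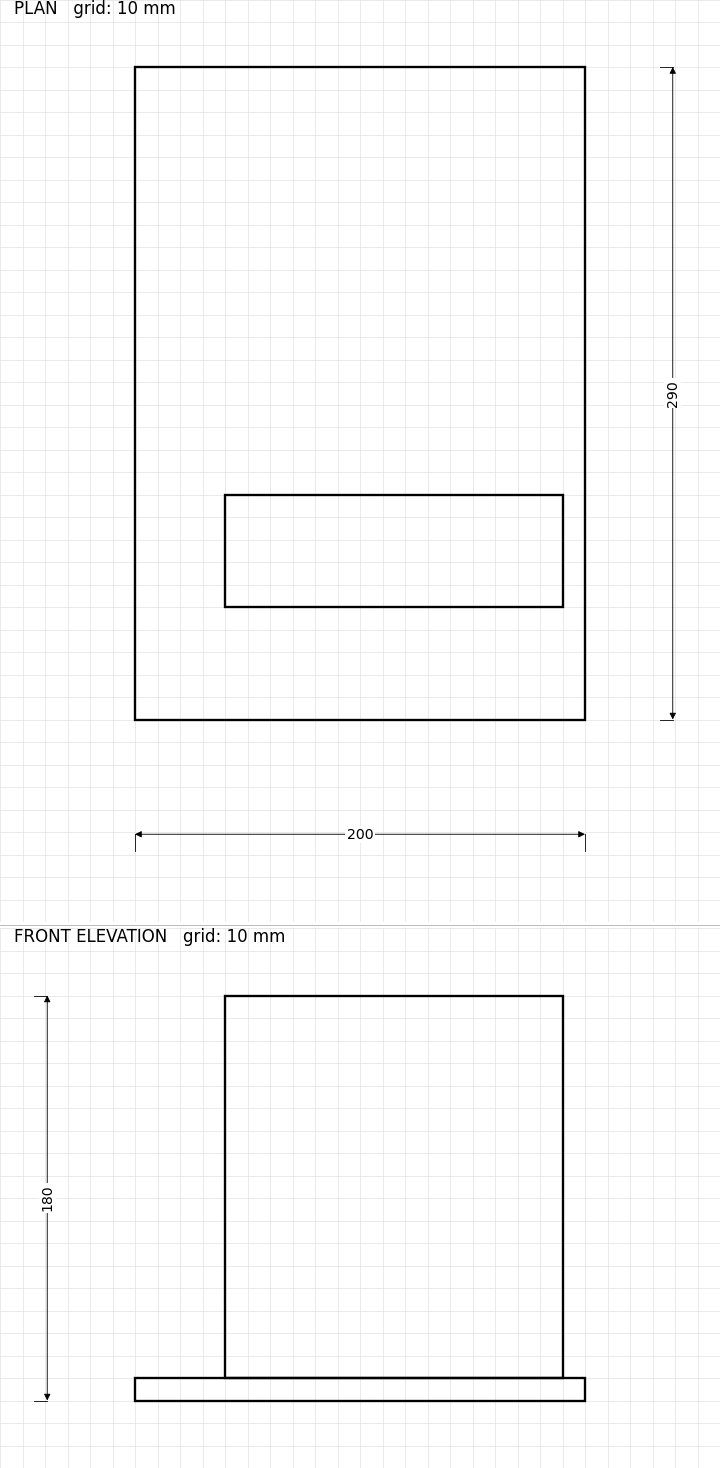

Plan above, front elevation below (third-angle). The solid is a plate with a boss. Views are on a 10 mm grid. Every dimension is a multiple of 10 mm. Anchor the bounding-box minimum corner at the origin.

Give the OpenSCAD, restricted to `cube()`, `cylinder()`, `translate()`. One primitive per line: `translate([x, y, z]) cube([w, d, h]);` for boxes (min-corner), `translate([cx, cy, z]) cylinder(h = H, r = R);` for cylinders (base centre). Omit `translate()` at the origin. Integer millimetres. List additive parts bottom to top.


cube([200, 290, 10]);
translate([40, 50, 10]) cube([150, 50, 170]);


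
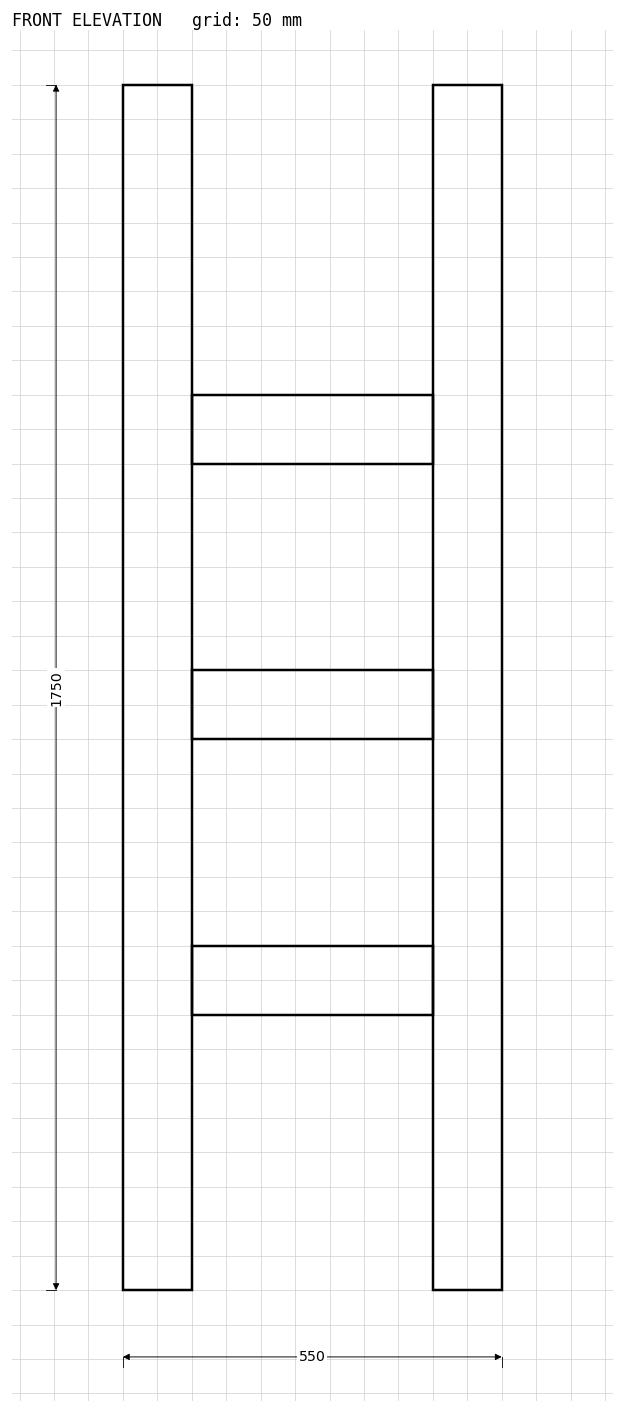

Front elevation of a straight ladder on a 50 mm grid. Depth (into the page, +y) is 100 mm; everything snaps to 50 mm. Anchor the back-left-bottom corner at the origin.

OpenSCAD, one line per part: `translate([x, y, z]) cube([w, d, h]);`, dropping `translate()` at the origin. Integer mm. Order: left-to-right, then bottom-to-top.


cube([100, 100, 1750]);
translate([100, 0, 400]) cube([350, 100, 100]);
translate([100, 0, 800]) cube([350, 100, 100]);
translate([100, 0, 1200]) cube([350, 100, 100]);
translate([450, 0, 0]) cube([100, 100, 1750]);
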